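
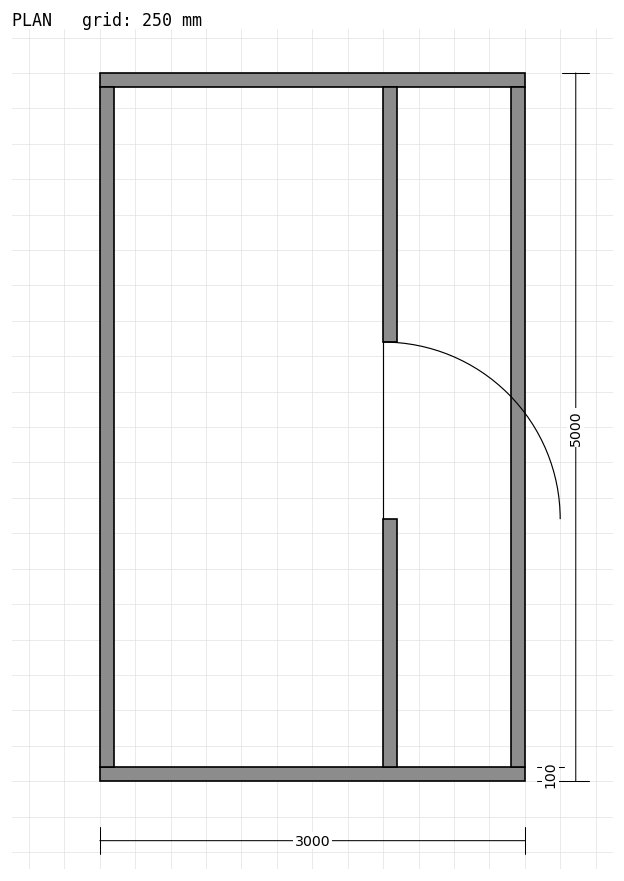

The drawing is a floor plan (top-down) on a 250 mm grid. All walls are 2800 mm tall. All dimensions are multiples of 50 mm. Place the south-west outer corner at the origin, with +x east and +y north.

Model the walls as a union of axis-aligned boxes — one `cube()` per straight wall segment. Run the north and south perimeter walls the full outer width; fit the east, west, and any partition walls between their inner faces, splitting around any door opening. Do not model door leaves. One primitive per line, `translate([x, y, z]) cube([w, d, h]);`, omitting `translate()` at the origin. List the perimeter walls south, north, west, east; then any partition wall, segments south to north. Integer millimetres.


cube([3000, 100, 2800]);
translate([0, 4900, 0]) cube([3000, 100, 2800]);
translate([0, 100, 0]) cube([100, 4800, 2800]);
translate([2900, 100, 0]) cube([100, 4800, 2800]);
translate([2000, 100, 0]) cube([100, 1750, 2800]);
translate([2000, 3100, 0]) cube([100, 1800, 2800]);


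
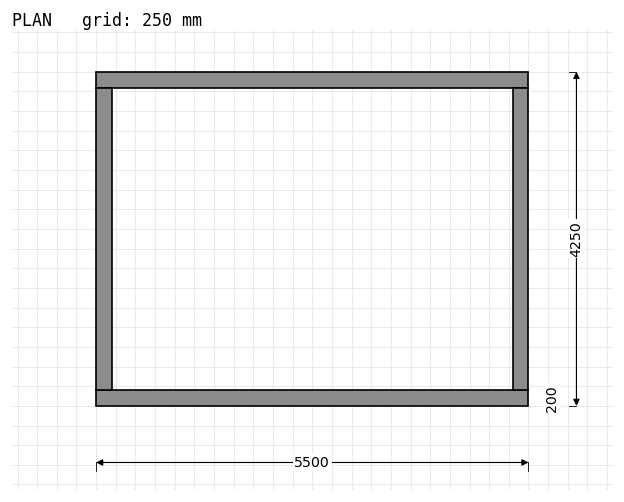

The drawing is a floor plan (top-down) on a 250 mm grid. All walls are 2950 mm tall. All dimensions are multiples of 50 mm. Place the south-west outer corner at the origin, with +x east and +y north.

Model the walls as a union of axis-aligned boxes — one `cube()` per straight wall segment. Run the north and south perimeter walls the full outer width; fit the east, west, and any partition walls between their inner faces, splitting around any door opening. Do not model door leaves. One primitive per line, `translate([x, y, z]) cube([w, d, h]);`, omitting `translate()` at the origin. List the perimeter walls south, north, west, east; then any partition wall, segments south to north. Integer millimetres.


cube([5500, 200, 2950]);
translate([0, 4050, 0]) cube([5500, 200, 2950]);
translate([0, 200, 0]) cube([200, 3850, 2950]);
translate([5300, 200, 0]) cube([200, 3850, 2950]);


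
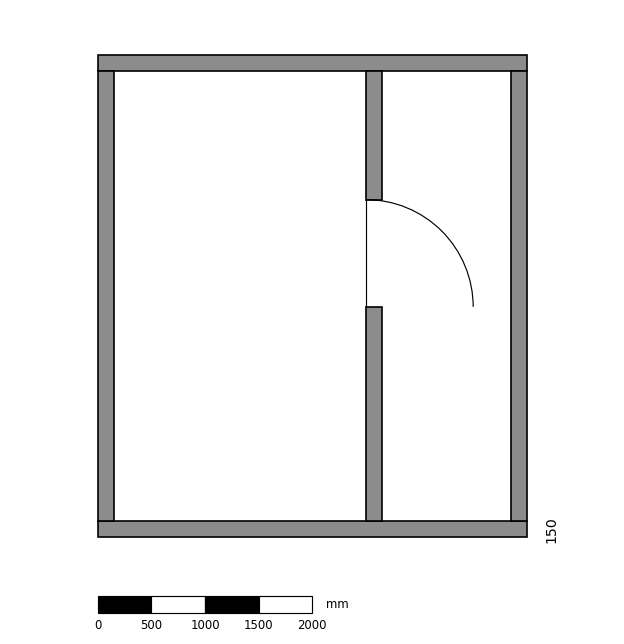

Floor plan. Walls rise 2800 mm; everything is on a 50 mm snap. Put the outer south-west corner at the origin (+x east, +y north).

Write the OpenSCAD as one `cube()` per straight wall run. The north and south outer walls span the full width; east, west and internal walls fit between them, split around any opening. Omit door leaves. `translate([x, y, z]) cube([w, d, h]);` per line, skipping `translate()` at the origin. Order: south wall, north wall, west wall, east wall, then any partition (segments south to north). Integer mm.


cube([4000, 150, 2800]);
translate([0, 4350, 0]) cube([4000, 150, 2800]);
translate([0, 150, 0]) cube([150, 4200, 2800]);
translate([3850, 150, 0]) cube([150, 4200, 2800]);
translate([2500, 150, 0]) cube([150, 2000, 2800]);
translate([2500, 3150, 0]) cube([150, 1200, 2800]);


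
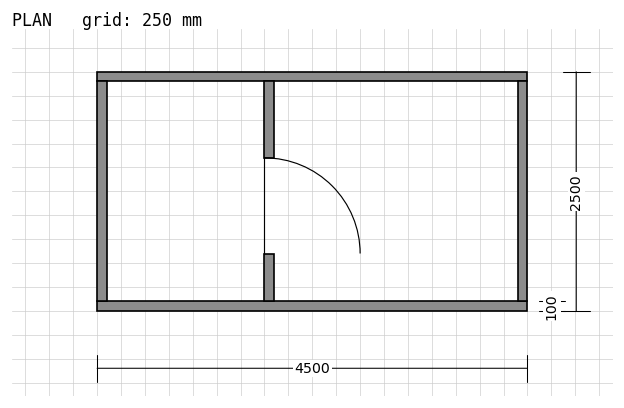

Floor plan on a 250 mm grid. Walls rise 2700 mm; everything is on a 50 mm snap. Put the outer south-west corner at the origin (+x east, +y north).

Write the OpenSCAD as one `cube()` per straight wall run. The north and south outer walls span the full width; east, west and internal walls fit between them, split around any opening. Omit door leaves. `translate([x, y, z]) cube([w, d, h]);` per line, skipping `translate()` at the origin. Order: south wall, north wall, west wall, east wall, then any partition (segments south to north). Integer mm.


cube([4500, 100, 2700]);
translate([0, 2400, 0]) cube([4500, 100, 2700]);
translate([0, 100, 0]) cube([100, 2300, 2700]);
translate([4400, 100, 0]) cube([100, 2300, 2700]);
translate([1750, 100, 0]) cube([100, 500, 2700]);
translate([1750, 1600, 0]) cube([100, 800, 2700]);


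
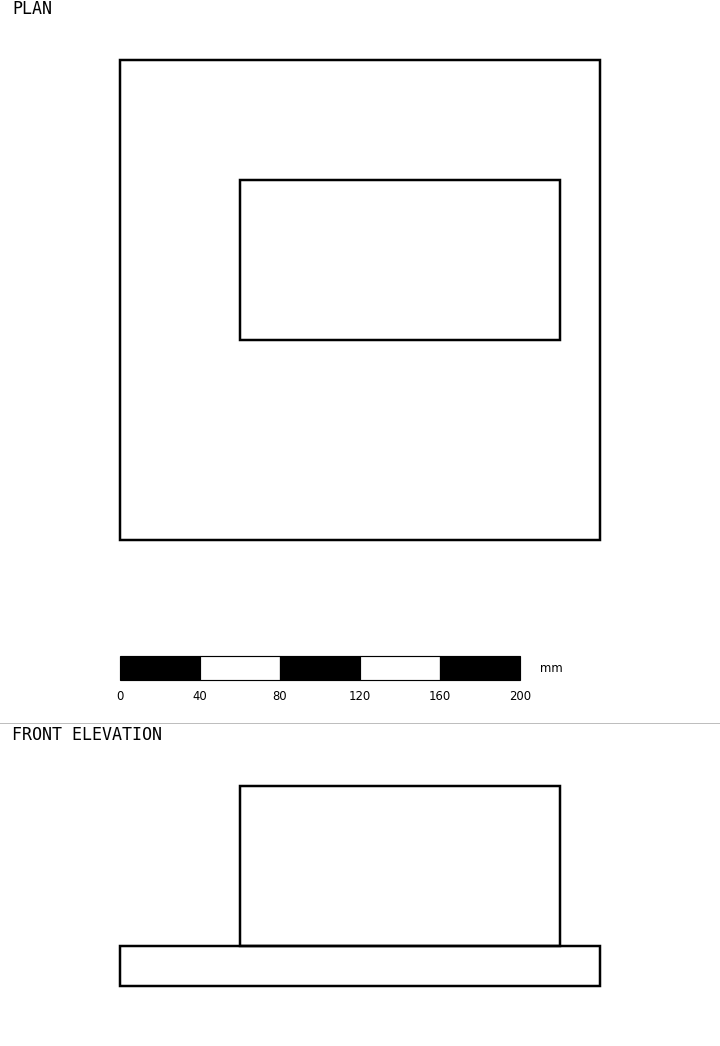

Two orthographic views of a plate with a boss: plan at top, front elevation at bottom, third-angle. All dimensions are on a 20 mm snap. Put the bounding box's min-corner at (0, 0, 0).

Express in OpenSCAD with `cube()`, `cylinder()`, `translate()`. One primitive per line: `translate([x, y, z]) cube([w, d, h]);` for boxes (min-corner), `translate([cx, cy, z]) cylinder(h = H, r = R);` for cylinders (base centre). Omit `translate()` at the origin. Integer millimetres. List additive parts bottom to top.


cube([240, 240, 20]);
translate([60, 100, 20]) cube([160, 80, 80]);


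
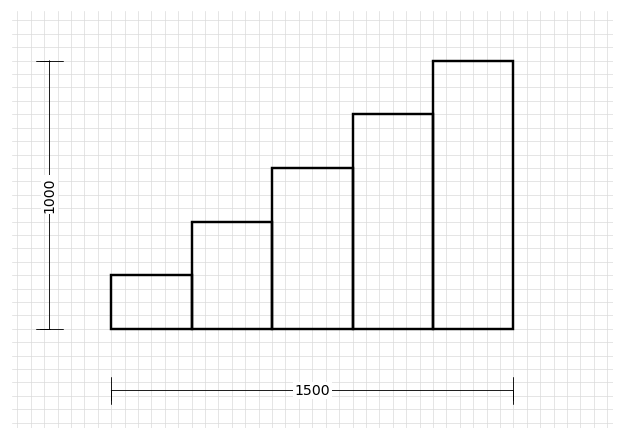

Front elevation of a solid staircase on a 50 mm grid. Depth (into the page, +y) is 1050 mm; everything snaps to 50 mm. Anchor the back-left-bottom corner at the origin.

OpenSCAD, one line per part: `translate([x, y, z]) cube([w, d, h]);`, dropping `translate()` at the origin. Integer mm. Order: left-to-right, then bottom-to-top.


cube([300, 1050, 200]);
translate([300, 0, 0]) cube([300, 1050, 400]);
translate([600, 0, 0]) cube([300, 1050, 600]);
translate([900, 0, 0]) cube([300, 1050, 800]);
translate([1200, 0, 0]) cube([300, 1050, 1000]);


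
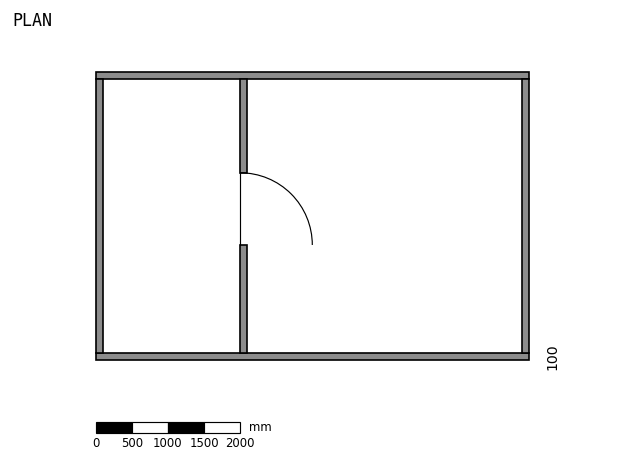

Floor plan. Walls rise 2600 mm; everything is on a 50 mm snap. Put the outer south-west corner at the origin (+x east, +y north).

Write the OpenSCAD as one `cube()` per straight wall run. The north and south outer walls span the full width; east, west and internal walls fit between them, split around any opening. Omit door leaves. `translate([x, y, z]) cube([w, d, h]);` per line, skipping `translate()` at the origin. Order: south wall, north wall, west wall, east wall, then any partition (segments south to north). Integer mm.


cube([6000, 100, 2600]);
translate([0, 3900, 0]) cube([6000, 100, 2600]);
translate([0, 100, 0]) cube([100, 3800, 2600]);
translate([5900, 100, 0]) cube([100, 3800, 2600]);
translate([2000, 100, 0]) cube([100, 1500, 2600]);
translate([2000, 2600, 0]) cube([100, 1300, 2600]);


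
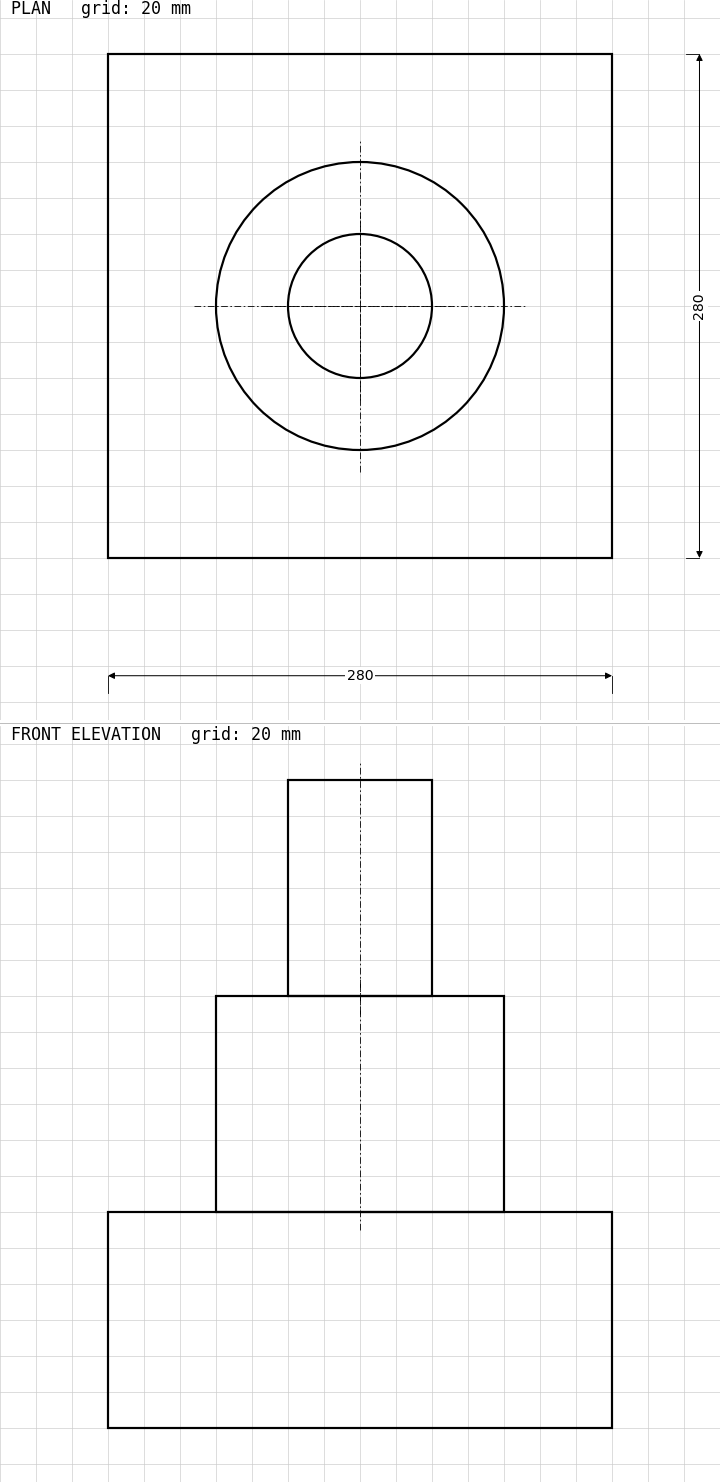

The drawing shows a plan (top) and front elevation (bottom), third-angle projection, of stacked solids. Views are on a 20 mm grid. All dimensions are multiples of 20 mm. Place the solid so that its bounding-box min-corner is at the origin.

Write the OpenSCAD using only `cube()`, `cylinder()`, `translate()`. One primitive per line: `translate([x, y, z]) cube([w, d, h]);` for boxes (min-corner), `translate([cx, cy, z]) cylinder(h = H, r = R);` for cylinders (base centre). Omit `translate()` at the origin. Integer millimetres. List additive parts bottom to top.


cube([280, 280, 120]);
translate([140, 140, 120]) cylinder(h = 120, r = 80);
translate([140, 140, 240]) cylinder(h = 120, r = 40);


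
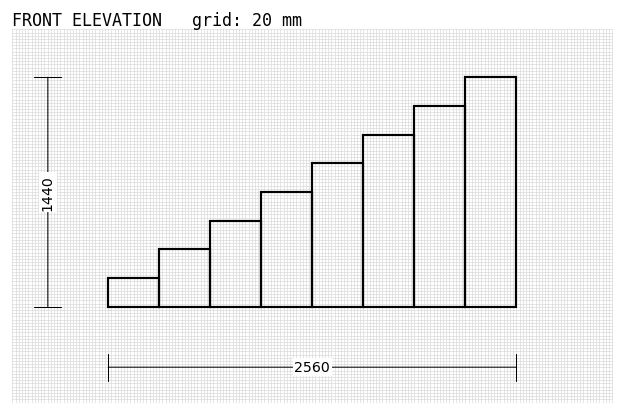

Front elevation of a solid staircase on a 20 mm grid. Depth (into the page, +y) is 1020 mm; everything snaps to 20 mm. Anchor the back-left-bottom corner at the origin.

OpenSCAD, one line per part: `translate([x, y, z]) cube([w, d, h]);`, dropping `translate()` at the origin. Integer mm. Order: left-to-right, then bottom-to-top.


cube([320, 1020, 180]);
translate([320, 0, 0]) cube([320, 1020, 360]);
translate([640, 0, 0]) cube([320, 1020, 540]);
translate([960, 0, 0]) cube([320, 1020, 720]);
translate([1280, 0, 0]) cube([320, 1020, 900]);
translate([1600, 0, 0]) cube([320, 1020, 1080]);
translate([1920, 0, 0]) cube([320, 1020, 1260]);
translate([2240, 0, 0]) cube([320, 1020, 1440]);


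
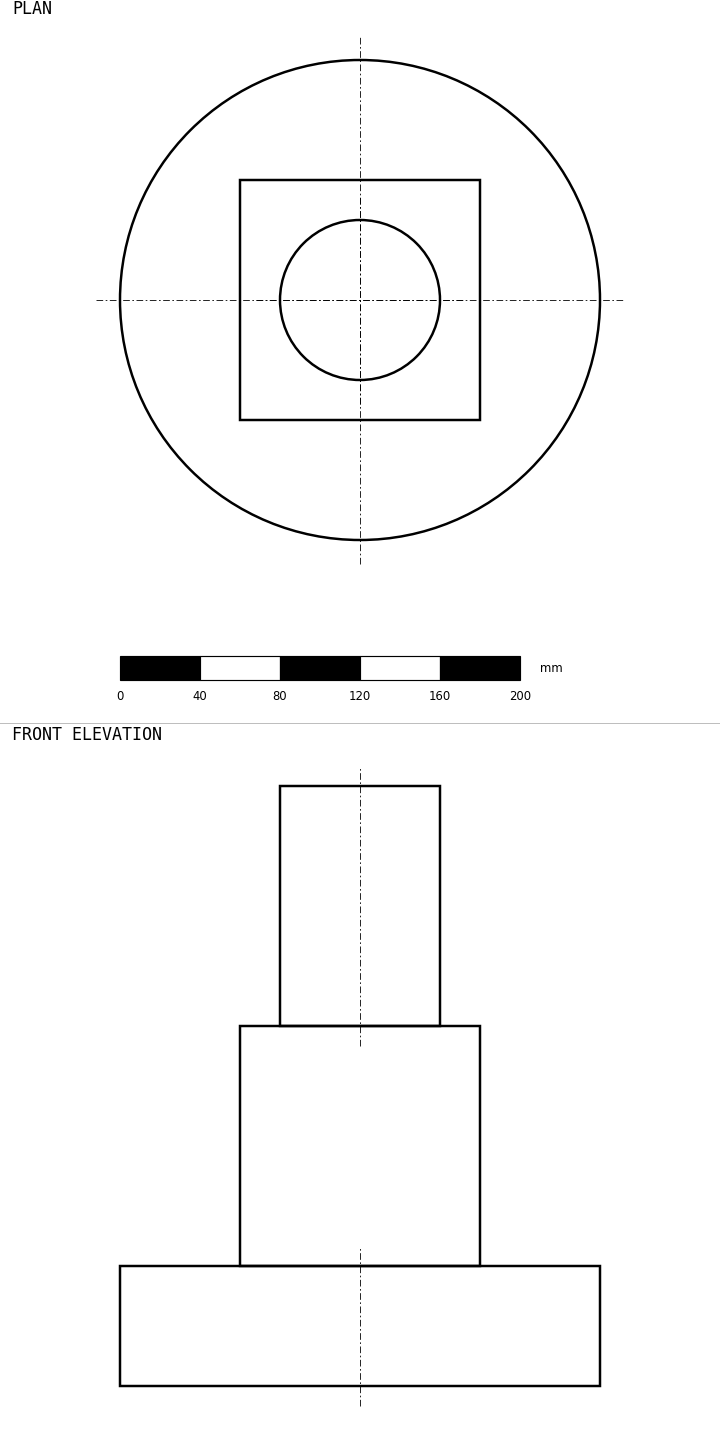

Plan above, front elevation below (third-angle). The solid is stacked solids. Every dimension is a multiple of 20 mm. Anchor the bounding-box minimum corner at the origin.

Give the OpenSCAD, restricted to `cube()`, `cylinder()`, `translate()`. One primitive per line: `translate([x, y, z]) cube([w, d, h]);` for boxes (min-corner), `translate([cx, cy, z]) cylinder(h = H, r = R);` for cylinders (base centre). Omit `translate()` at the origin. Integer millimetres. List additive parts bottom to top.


translate([120, 120, 0]) cylinder(h = 60, r = 120);
translate([60, 60, 60]) cube([120, 120, 120]);
translate([120, 120, 180]) cylinder(h = 120, r = 40);


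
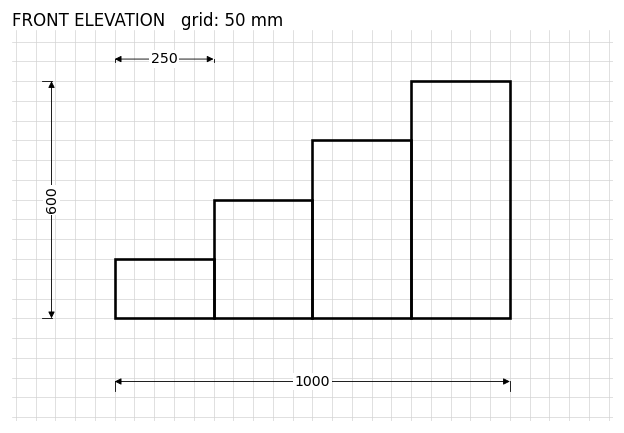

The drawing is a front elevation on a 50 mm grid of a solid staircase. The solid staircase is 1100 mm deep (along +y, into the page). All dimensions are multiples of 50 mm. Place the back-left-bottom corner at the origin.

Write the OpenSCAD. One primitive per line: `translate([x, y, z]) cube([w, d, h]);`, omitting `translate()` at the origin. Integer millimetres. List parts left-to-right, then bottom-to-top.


cube([250, 1100, 150]);
translate([250, 0, 0]) cube([250, 1100, 300]);
translate([500, 0, 0]) cube([250, 1100, 450]);
translate([750, 0, 0]) cube([250, 1100, 600]);


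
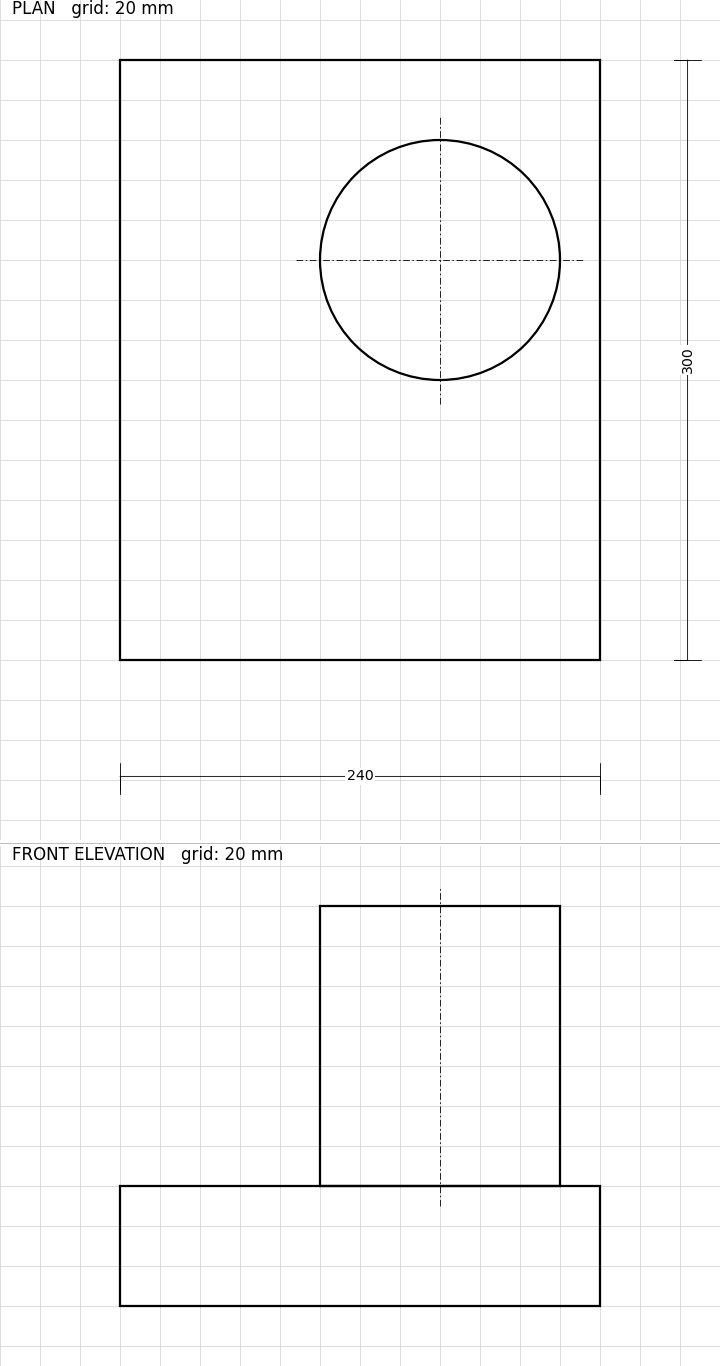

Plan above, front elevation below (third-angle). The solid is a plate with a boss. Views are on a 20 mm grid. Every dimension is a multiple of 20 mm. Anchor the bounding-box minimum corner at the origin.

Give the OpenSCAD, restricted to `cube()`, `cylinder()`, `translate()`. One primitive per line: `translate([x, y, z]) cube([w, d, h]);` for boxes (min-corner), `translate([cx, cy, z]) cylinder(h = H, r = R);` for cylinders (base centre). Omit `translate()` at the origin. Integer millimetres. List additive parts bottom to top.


cube([240, 300, 60]);
translate([160, 200, 60]) cylinder(h = 140, r = 60);


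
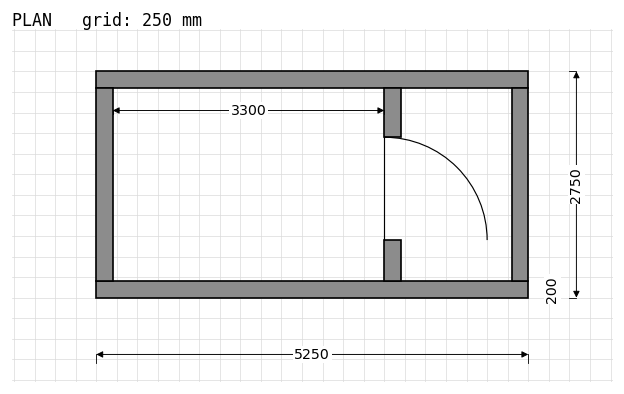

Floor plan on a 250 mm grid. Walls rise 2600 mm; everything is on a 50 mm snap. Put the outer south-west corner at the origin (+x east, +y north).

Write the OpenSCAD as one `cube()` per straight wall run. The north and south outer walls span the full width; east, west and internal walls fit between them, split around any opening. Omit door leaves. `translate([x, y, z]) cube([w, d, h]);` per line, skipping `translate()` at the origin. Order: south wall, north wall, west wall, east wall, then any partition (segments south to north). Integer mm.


cube([5250, 200, 2600]);
translate([0, 2550, 0]) cube([5250, 200, 2600]);
translate([0, 200, 0]) cube([200, 2350, 2600]);
translate([5050, 200, 0]) cube([200, 2350, 2600]);
translate([3500, 200, 0]) cube([200, 500, 2600]);
translate([3500, 1950, 0]) cube([200, 600, 2600]);


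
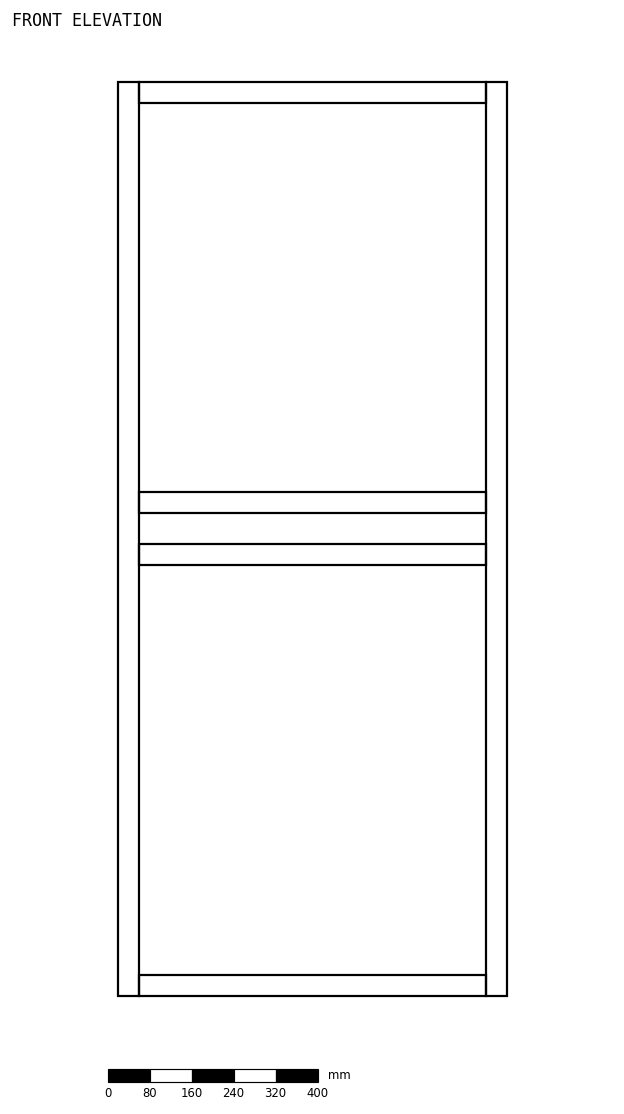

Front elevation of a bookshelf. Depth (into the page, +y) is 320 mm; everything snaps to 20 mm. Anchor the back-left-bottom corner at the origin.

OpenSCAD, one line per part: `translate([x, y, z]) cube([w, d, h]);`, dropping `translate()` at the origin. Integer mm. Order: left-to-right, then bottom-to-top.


cube([40, 320, 1740]);
translate([40, 0, 0]) cube([660, 320, 40]);
translate([40, 0, 820]) cube([660, 320, 40]);
translate([40, 0, 920]) cube([660, 320, 40]);
translate([40, 0, 1700]) cube([660, 320, 40]);
translate([700, 0, 0]) cube([40, 320, 1740]);


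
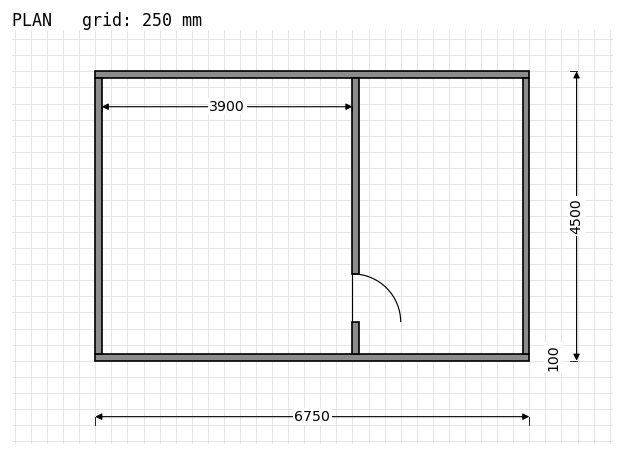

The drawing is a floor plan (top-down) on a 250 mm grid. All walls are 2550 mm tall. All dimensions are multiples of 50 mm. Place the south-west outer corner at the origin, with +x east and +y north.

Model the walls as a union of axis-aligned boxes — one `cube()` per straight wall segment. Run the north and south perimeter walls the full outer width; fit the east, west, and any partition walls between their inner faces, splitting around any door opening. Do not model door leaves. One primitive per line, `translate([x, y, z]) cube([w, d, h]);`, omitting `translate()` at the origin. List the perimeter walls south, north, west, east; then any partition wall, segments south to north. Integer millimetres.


cube([6750, 100, 2550]);
translate([0, 4400, 0]) cube([6750, 100, 2550]);
translate([0, 100, 0]) cube([100, 4300, 2550]);
translate([6650, 100, 0]) cube([100, 4300, 2550]);
translate([4000, 100, 0]) cube([100, 500, 2550]);
translate([4000, 1350, 0]) cube([100, 3050, 2550]);


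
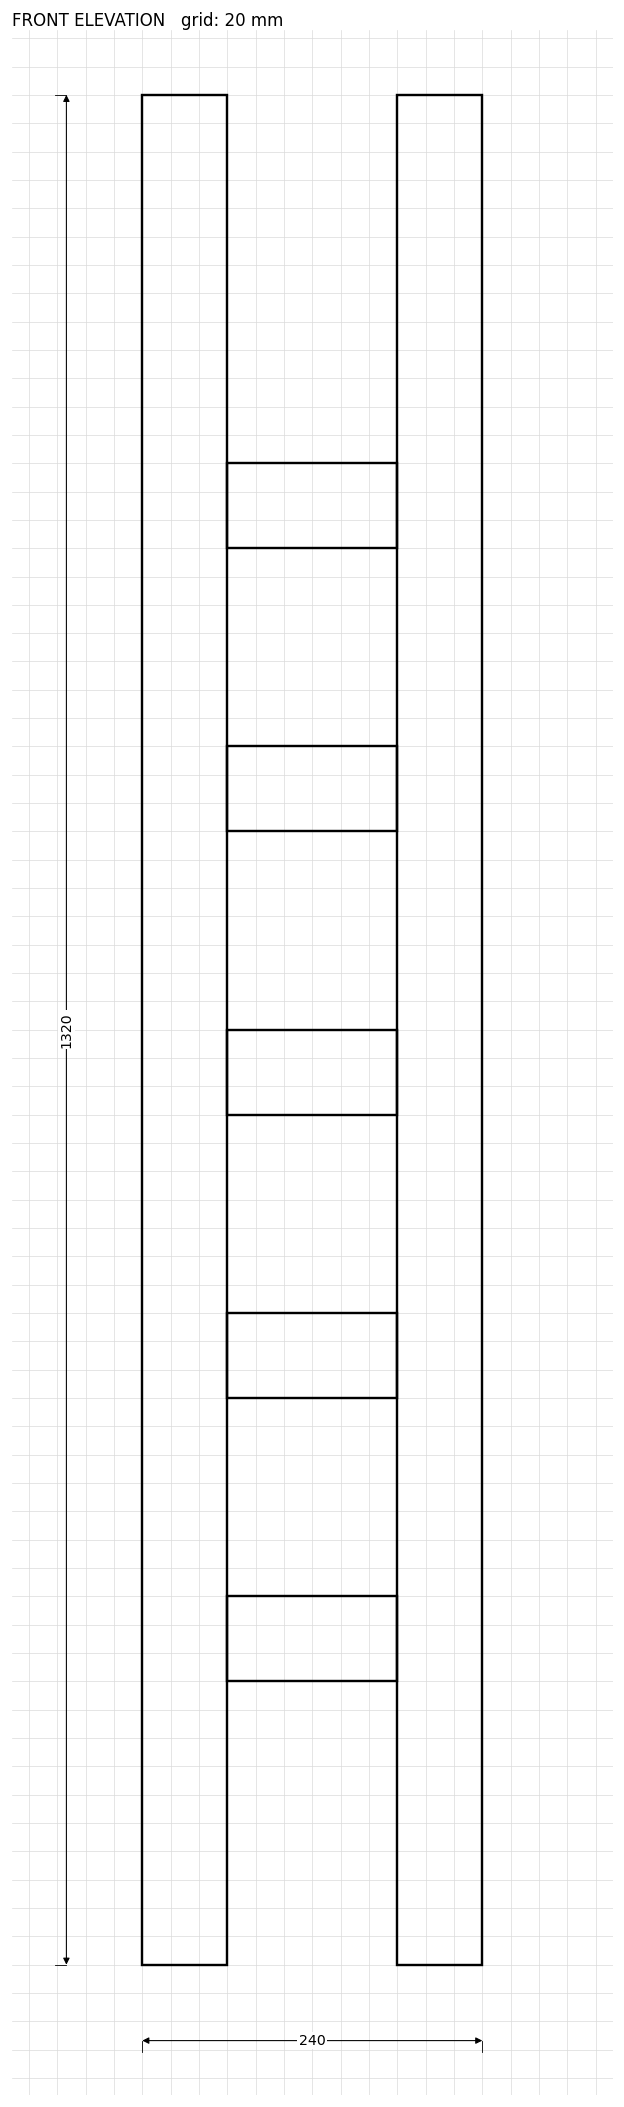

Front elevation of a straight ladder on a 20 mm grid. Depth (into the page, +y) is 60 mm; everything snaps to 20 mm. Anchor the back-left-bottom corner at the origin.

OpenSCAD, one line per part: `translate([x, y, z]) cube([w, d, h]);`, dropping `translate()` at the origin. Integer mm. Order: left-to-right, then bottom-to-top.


cube([60, 60, 1320]);
translate([60, 0, 200]) cube([120, 60, 60]);
translate([60, 0, 400]) cube([120, 60, 60]);
translate([60, 0, 600]) cube([120, 60, 60]);
translate([60, 0, 800]) cube([120, 60, 60]);
translate([60, 0, 1000]) cube([120, 60, 60]);
translate([180, 0, 0]) cube([60, 60, 1320]);


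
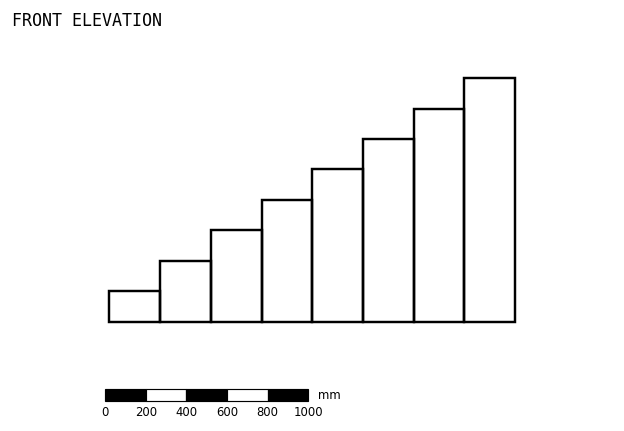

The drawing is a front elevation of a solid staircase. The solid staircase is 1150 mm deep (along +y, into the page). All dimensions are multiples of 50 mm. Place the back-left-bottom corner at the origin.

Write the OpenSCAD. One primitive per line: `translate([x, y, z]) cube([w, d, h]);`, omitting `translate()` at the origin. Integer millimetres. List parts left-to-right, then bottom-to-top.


cube([250, 1150, 150]);
translate([250, 0, 0]) cube([250, 1150, 300]);
translate([500, 0, 0]) cube([250, 1150, 450]);
translate([750, 0, 0]) cube([250, 1150, 600]);
translate([1000, 0, 0]) cube([250, 1150, 750]);
translate([1250, 0, 0]) cube([250, 1150, 900]);
translate([1500, 0, 0]) cube([250, 1150, 1050]);
translate([1750, 0, 0]) cube([250, 1150, 1200]);


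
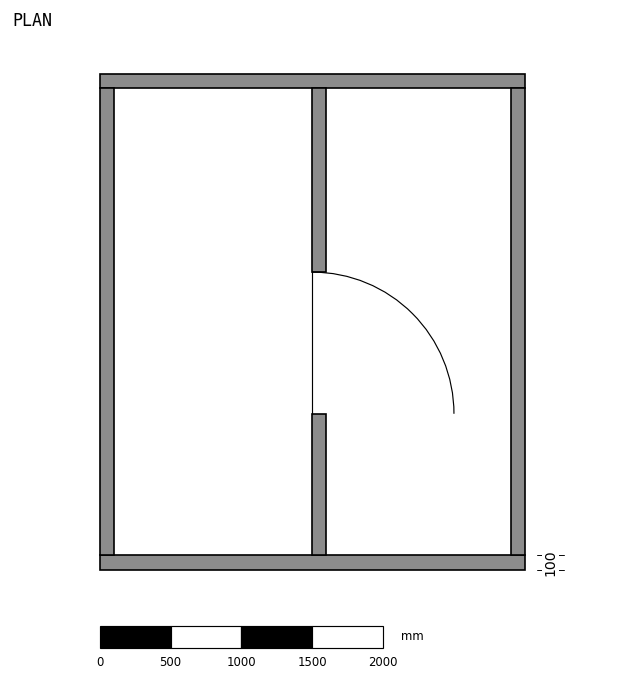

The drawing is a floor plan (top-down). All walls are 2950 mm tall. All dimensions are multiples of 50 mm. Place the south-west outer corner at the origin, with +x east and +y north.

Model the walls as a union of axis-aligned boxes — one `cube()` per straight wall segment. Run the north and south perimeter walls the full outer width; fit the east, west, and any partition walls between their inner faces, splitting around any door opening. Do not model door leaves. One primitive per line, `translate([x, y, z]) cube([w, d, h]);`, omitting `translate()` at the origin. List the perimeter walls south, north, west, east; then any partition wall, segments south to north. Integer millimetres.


cube([3000, 100, 2950]);
translate([0, 3400, 0]) cube([3000, 100, 2950]);
translate([0, 100, 0]) cube([100, 3300, 2950]);
translate([2900, 100, 0]) cube([100, 3300, 2950]);
translate([1500, 100, 0]) cube([100, 1000, 2950]);
translate([1500, 2100, 0]) cube([100, 1300, 2950]);


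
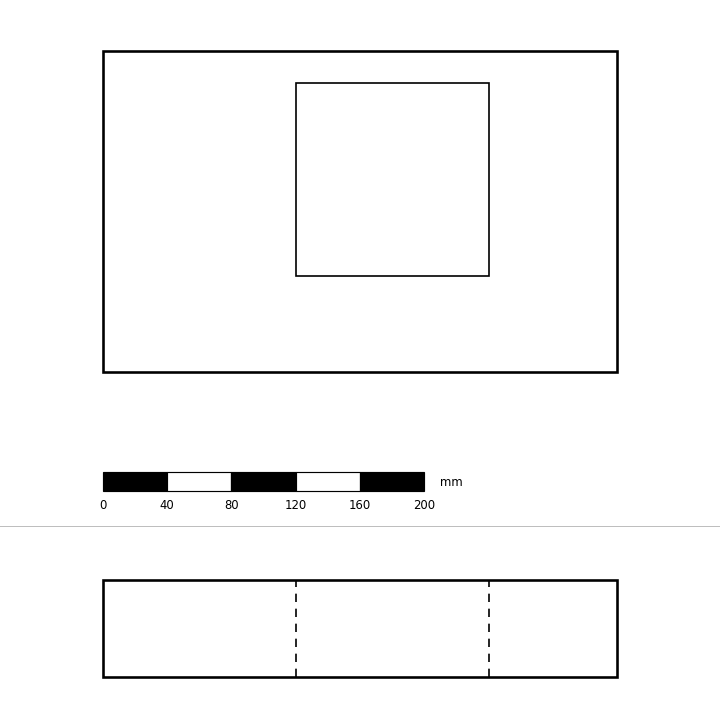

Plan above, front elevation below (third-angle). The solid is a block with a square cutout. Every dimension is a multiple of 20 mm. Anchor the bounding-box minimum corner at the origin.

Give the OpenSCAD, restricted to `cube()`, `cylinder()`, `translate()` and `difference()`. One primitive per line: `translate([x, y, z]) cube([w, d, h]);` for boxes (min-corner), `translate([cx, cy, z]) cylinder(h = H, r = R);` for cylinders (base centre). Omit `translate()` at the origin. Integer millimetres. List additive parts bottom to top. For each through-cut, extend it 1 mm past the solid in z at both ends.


difference() {
  cube([320, 200, 60]);
  translate([120, 60, -1]) cube([120, 120, 62]);
}


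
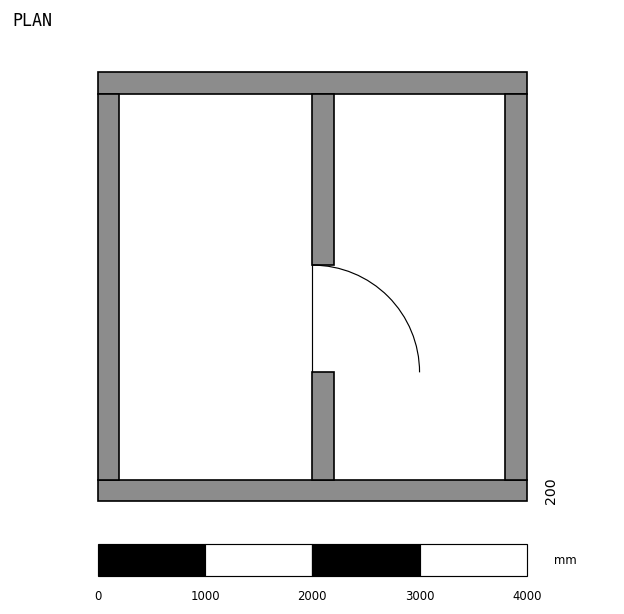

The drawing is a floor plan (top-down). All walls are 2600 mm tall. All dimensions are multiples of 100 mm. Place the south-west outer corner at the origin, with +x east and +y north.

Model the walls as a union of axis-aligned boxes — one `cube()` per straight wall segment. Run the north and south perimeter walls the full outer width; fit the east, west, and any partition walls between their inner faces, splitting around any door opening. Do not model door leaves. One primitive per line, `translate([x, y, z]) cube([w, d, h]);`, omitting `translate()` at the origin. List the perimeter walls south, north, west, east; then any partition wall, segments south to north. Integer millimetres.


cube([4000, 200, 2600]);
translate([0, 3800, 0]) cube([4000, 200, 2600]);
translate([0, 200, 0]) cube([200, 3600, 2600]);
translate([3800, 200, 0]) cube([200, 3600, 2600]);
translate([2000, 200, 0]) cube([200, 1000, 2600]);
translate([2000, 2200, 0]) cube([200, 1600, 2600]);


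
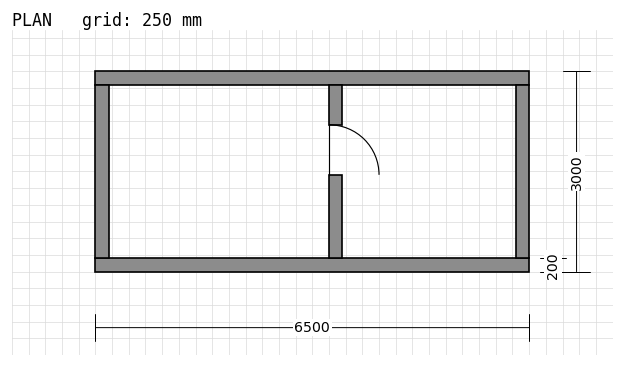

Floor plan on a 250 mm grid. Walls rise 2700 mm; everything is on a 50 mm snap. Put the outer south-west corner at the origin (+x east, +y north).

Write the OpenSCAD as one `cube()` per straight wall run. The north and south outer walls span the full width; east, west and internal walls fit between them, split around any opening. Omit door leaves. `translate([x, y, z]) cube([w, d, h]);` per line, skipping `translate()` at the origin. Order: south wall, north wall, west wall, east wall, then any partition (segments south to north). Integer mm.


cube([6500, 200, 2700]);
translate([0, 2800, 0]) cube([6500, 200, 2700]);
translate([0, 200, 0]) cube([200, 2600, 2700]);
translate([6300, 200, 0]) cube([200, 2600, 2700]);
translate([3500, 200, 0]) cube([200, 1250, 2700]);
translate([3500, 2200, 0]) cube([200, 600, 2700]);


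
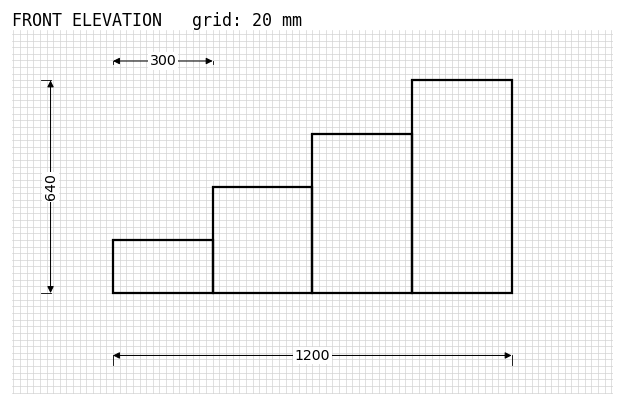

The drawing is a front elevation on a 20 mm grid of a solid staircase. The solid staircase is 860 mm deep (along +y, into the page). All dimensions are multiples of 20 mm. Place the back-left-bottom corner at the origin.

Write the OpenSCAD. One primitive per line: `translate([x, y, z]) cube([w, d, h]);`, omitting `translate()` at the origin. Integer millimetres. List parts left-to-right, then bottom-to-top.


cube([300, 860, 160]);
translate([300, 0, 0]) cube([300, 860, 320]);
translate([600, 0, 0]) cube([300, 860, 480]);
translate([900, 0, 0]) cube([300, 860, 640]);


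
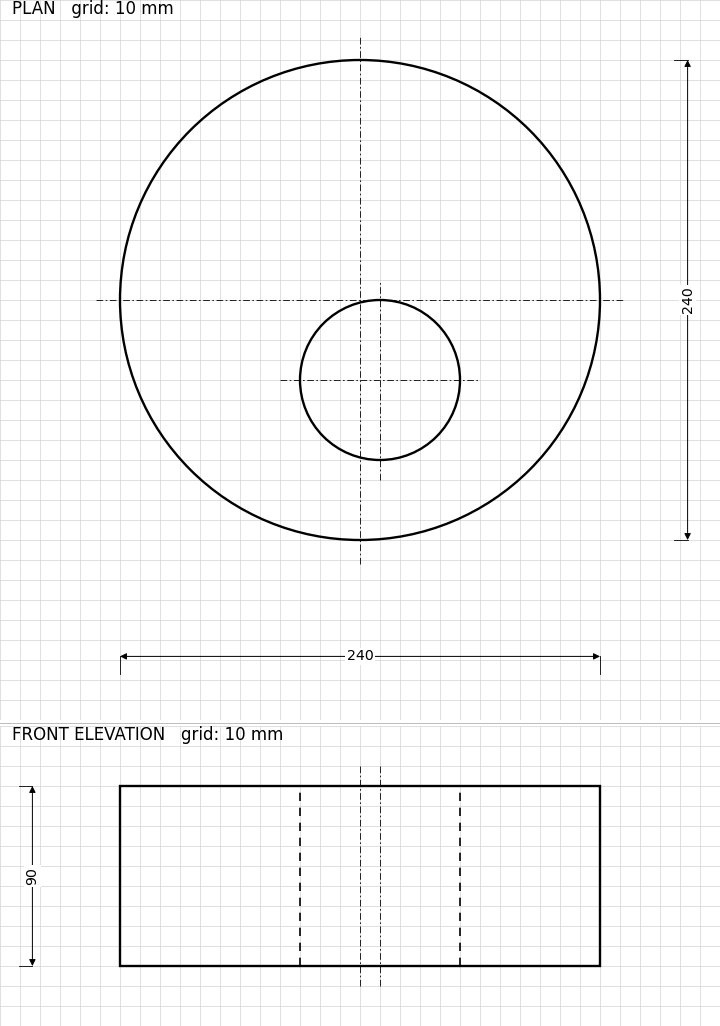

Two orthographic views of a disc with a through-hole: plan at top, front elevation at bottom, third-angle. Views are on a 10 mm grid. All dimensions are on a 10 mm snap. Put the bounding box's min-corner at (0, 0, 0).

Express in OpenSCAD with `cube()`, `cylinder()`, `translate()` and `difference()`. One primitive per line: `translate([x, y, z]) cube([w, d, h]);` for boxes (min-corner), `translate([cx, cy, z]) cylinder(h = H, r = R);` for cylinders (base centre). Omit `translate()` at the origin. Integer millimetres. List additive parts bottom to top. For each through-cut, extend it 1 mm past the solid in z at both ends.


difference() {
  translate([120, 120, 0]) cylinder(h = 90, r = 120);
  translate([130, 80, -1]) cylinder(h = 92, r = 40);
}


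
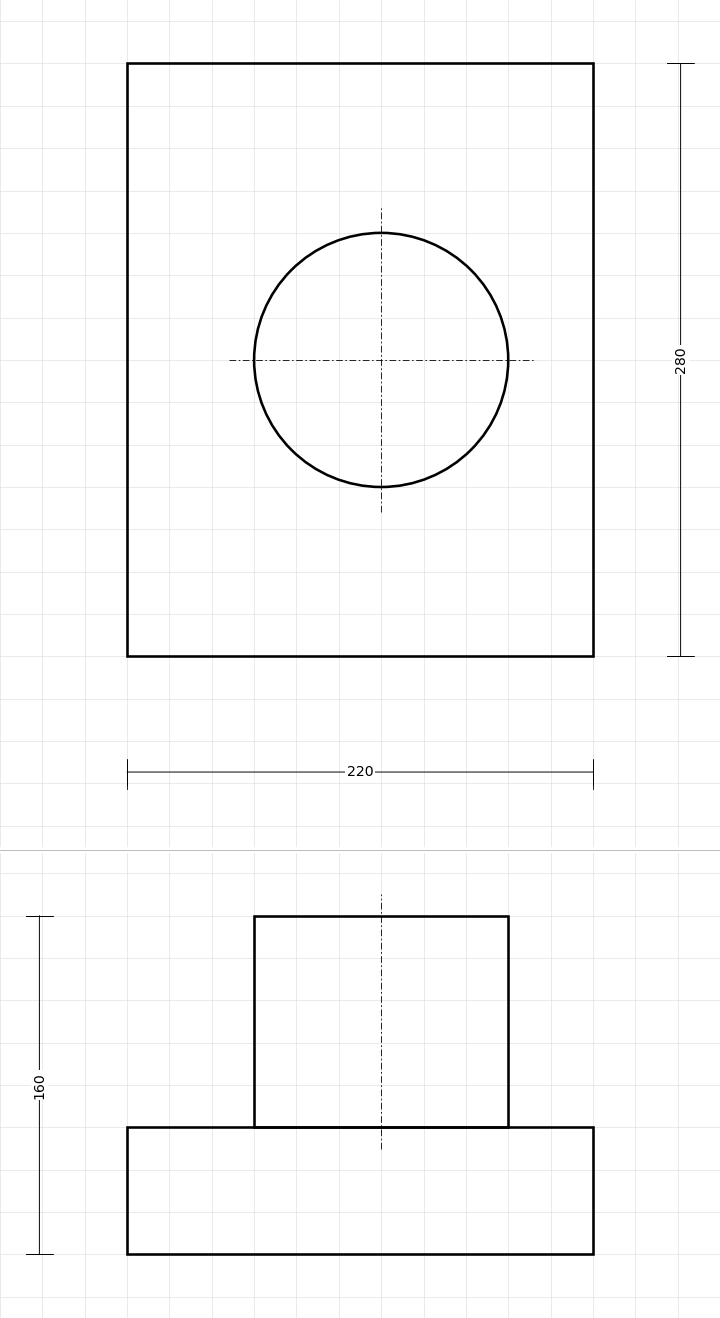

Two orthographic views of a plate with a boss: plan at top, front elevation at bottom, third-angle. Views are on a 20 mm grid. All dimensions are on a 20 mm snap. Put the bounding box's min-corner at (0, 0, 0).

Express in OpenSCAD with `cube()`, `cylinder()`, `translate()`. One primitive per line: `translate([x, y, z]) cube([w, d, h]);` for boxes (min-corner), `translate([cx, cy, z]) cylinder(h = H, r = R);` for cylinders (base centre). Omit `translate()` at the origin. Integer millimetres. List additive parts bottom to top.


cube([220, 280, 60]);
translate([120, 140, 60]) cylinder(h = 100, r = 60);


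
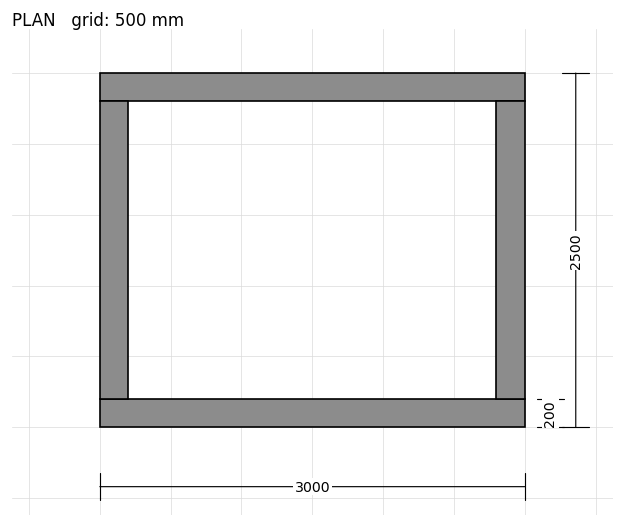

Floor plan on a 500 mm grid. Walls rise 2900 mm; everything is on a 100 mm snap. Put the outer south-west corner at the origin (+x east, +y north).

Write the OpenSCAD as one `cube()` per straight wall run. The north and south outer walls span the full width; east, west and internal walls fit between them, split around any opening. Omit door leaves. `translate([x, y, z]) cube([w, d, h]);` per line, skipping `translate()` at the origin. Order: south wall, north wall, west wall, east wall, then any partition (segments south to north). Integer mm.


cube([3000, 200, 2900]);
translate([0, 2300, 0]) cube([3000, 200, 2900]);
translate([0, 200, 0]) cube([200, 2100, 2900]);
translate([2800, 200, 0]) cube([200, 2100, 2900]);


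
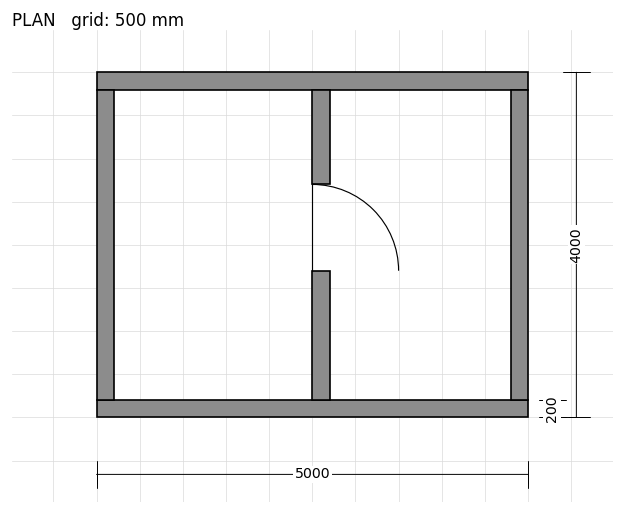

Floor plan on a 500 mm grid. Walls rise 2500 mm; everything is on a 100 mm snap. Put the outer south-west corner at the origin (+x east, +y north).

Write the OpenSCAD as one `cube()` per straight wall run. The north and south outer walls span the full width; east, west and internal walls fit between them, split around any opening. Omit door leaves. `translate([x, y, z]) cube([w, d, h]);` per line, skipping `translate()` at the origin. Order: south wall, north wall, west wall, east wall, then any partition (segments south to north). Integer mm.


cube([5000, 200, 2500]);
translate([0, 3800, 0]) cube([5000, 200, 2500]);
translate([0, 200, 0]) cube([200, 3600, 2500]);
translate([4800, 200, 0]) cube([200, 3600, 2500]);
translate([2500, 200, 0]) cube([200, 1500, 2500]);
translate([2500, 2700, 0]) cube([200, 1100, 2500]);


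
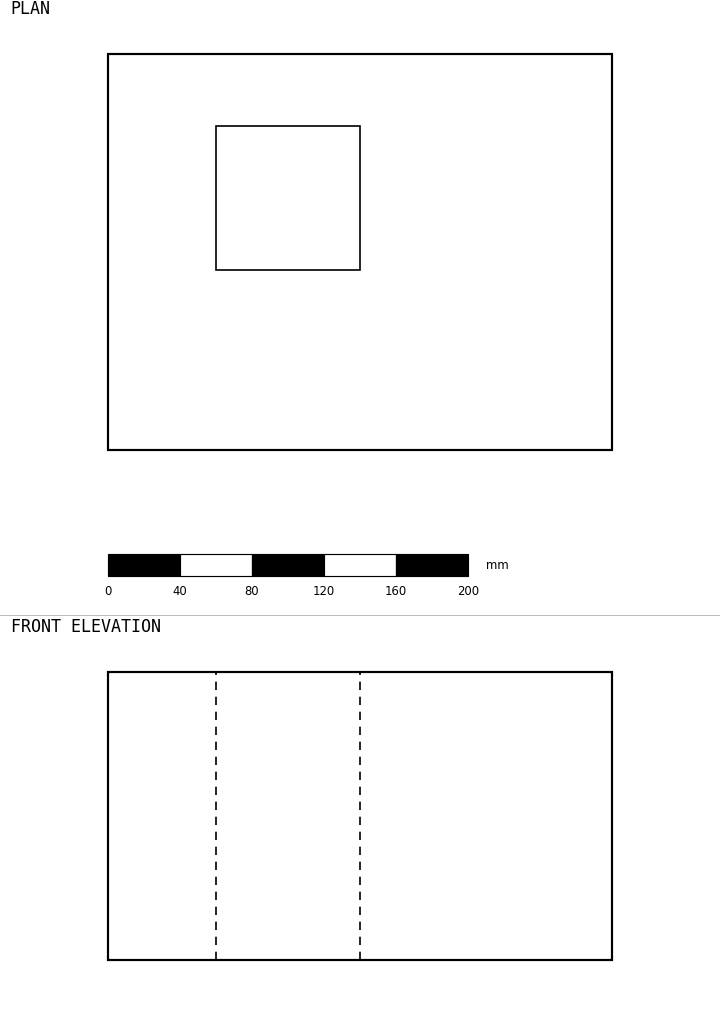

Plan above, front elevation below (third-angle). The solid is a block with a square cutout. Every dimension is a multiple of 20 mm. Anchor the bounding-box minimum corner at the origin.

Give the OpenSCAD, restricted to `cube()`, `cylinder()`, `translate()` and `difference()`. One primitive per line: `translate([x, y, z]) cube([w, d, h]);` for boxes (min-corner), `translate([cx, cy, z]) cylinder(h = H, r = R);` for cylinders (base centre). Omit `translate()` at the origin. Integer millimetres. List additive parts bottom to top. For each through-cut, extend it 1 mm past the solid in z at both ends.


difference() {
  cube([280, 220, 160]);
  translate([60, 100, -1]) cube([80, 80, 162]);
}


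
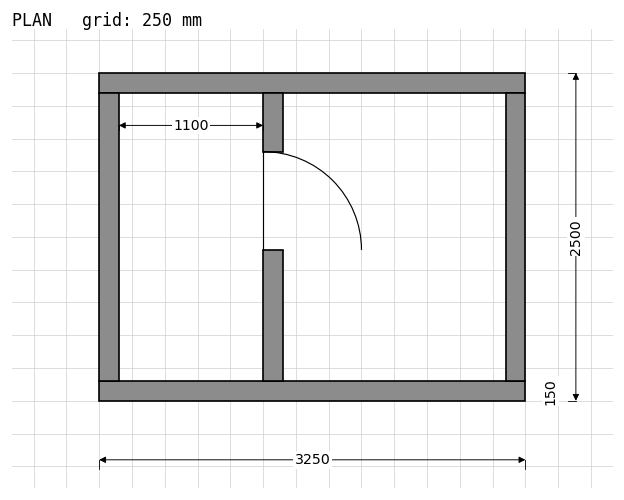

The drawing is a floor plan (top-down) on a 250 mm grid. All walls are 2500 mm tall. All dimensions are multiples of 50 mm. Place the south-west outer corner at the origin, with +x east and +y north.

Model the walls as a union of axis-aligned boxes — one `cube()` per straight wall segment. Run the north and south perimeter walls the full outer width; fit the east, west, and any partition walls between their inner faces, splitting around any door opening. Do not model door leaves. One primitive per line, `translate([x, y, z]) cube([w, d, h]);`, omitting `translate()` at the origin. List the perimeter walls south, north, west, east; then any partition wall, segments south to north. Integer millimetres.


cube([3250, 150, 2500]);
translate([0, 2350, 0]) cube([3250, 150, 2500]);
translate([0, 150, 0]) cube([150, 2200, 2500]);
translate([3100, 150, 0]) cube([150, 2200, 2500]);
translate([1250, 150, 0]) cube([150, 1000, 2500]);
translate([1250, 1900, 0]) cube([150, 450, 2500]);


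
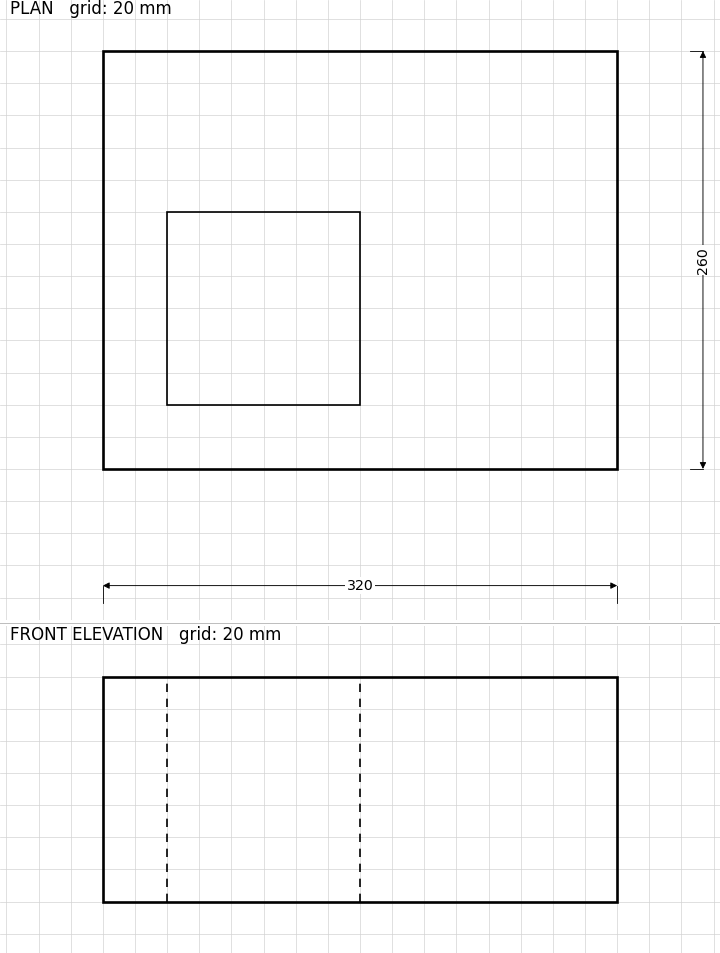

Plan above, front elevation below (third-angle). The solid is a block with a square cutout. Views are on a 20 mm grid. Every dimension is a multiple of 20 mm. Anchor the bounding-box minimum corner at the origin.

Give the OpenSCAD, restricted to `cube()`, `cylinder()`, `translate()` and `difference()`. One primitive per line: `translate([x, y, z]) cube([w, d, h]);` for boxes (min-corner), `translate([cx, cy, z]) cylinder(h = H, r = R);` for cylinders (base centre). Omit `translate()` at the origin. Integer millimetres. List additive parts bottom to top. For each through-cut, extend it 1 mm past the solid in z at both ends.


difference() {
  cube([320, 260, 140]);
  translate([40, 40, -1]) cube([120, 120, 142]);
}


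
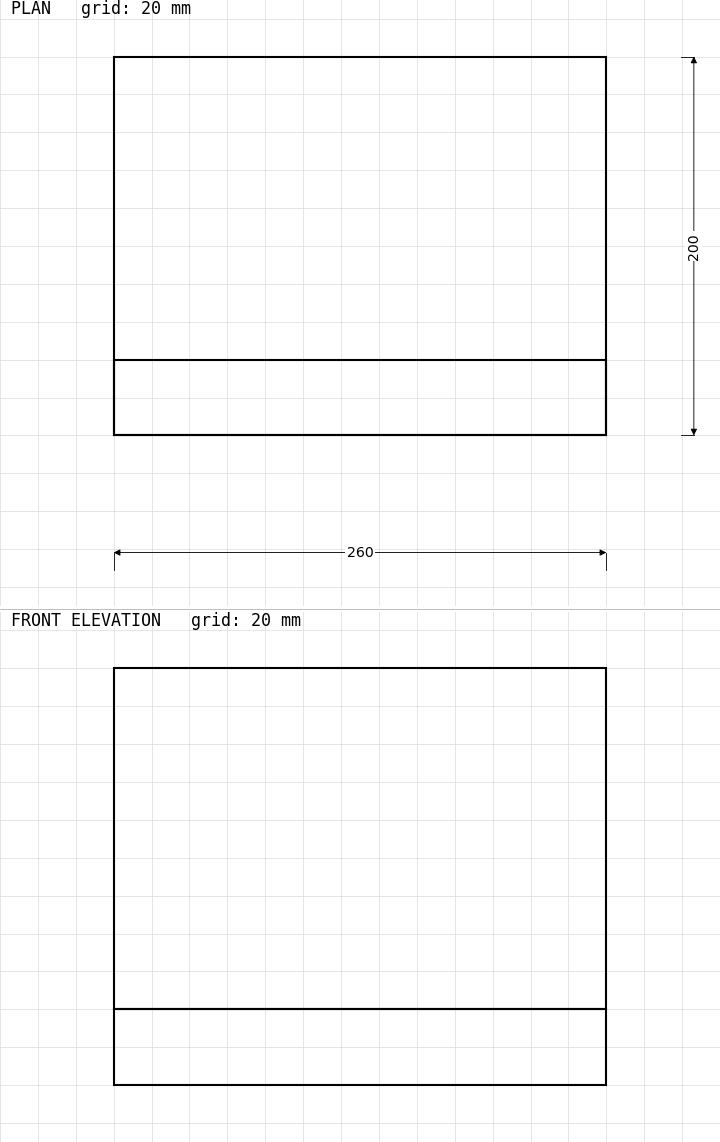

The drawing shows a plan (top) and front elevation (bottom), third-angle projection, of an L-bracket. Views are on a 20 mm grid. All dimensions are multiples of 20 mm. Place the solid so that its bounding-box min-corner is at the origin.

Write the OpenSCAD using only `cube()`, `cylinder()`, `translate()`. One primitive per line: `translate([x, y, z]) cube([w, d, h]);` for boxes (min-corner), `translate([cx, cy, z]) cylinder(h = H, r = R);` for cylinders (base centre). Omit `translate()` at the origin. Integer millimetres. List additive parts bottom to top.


cube([260, 200, 40]);
translate([0, 0, 40]) cube([260, 40, 180]);


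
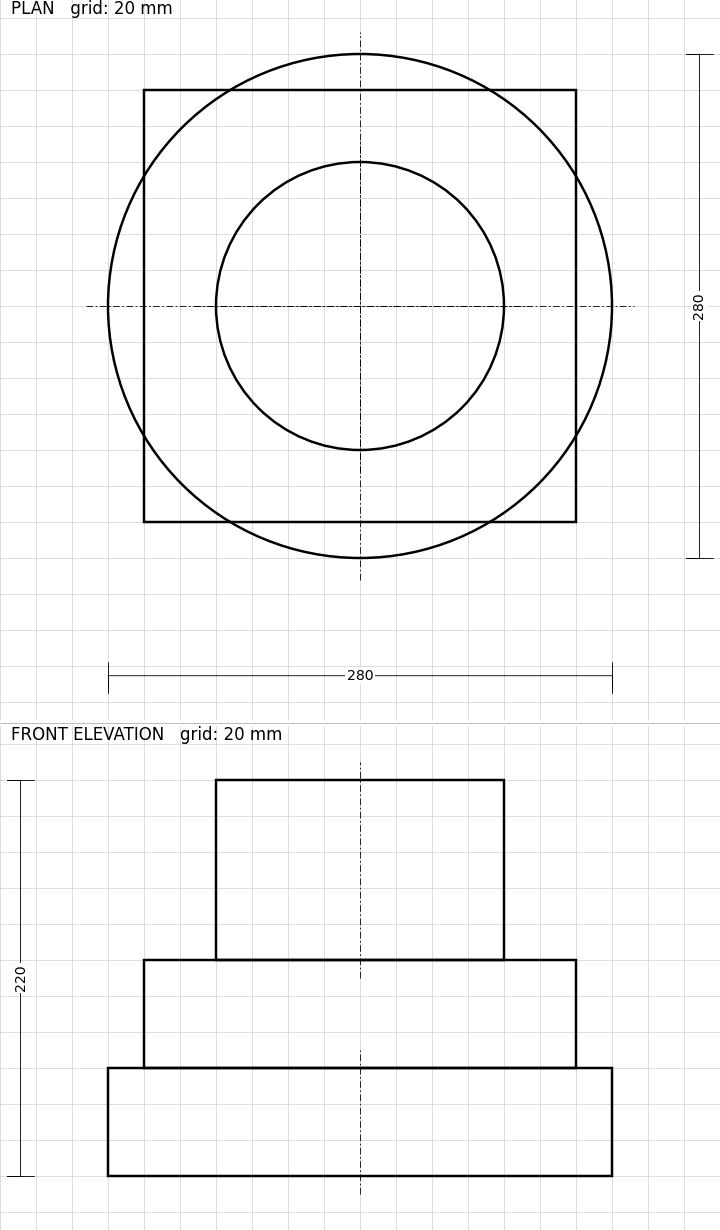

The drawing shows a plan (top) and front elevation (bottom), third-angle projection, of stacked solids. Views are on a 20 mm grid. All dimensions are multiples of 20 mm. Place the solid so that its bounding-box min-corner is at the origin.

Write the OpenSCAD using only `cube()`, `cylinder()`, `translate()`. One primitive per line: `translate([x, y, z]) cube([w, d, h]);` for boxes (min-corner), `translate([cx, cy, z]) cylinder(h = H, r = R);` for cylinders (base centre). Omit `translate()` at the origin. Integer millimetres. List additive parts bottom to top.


translate([140, 140, 0]) cylinder(h = 60, r = 140);
translate([20, 20, 60]) cube([240, 240, 60]);
translate([140, 140, 120]) cylinder(h = 100, r = 80);


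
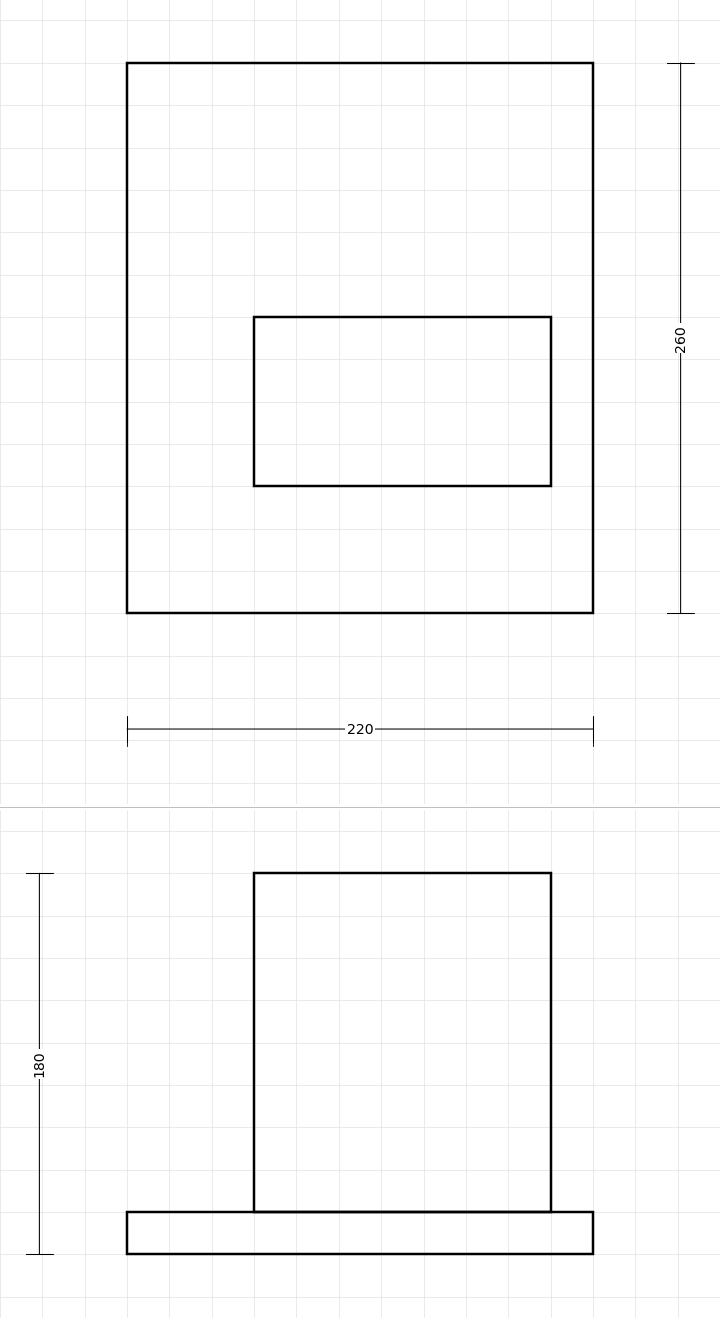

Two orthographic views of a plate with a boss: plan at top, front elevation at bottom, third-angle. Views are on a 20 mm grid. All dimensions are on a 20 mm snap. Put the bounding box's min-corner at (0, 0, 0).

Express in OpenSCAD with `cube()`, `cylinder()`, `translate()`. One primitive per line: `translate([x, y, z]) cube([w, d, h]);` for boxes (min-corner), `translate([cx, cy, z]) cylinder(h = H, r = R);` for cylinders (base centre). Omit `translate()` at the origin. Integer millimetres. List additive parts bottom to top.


cube([220, 260, 20]);
translate([60, 60, 20]) cube([140, 80, 160]);


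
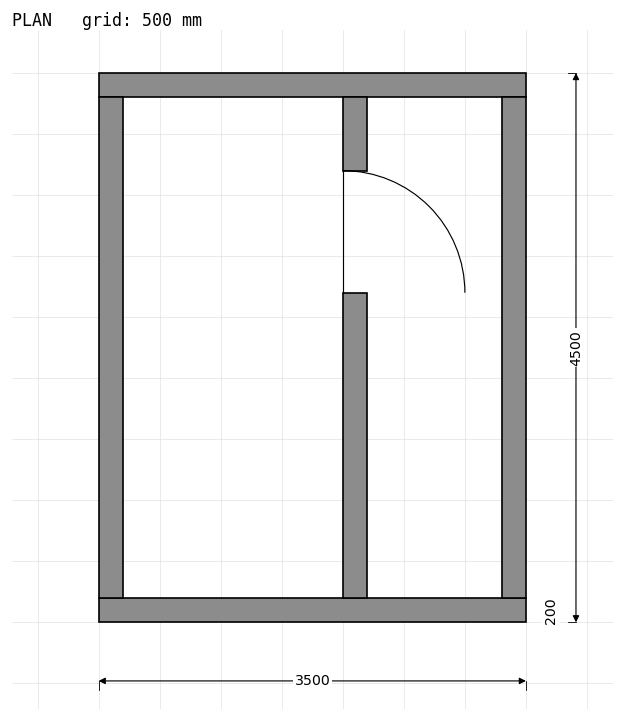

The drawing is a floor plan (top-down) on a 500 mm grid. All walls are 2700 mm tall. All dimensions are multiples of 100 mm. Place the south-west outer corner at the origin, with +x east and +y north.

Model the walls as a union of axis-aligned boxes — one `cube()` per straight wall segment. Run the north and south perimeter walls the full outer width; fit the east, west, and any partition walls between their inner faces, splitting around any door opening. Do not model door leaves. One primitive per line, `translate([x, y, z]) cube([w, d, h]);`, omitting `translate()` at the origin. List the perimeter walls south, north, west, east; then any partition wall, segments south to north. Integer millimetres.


cube([3500, 200, 2700]);
translate([0, 4300, 0]) cube([3500, 200, 2700]);
translate([0, 200, 0]) cube([200, 4100, 2700]);
translate([3300, 200, 0]) cube([200, 4100, 2700]);
translate([2000, 200, 0]) cube([200, 2500, 2700]);
translate([2000, 3700, 0]) cube([200, 600, 2700]);


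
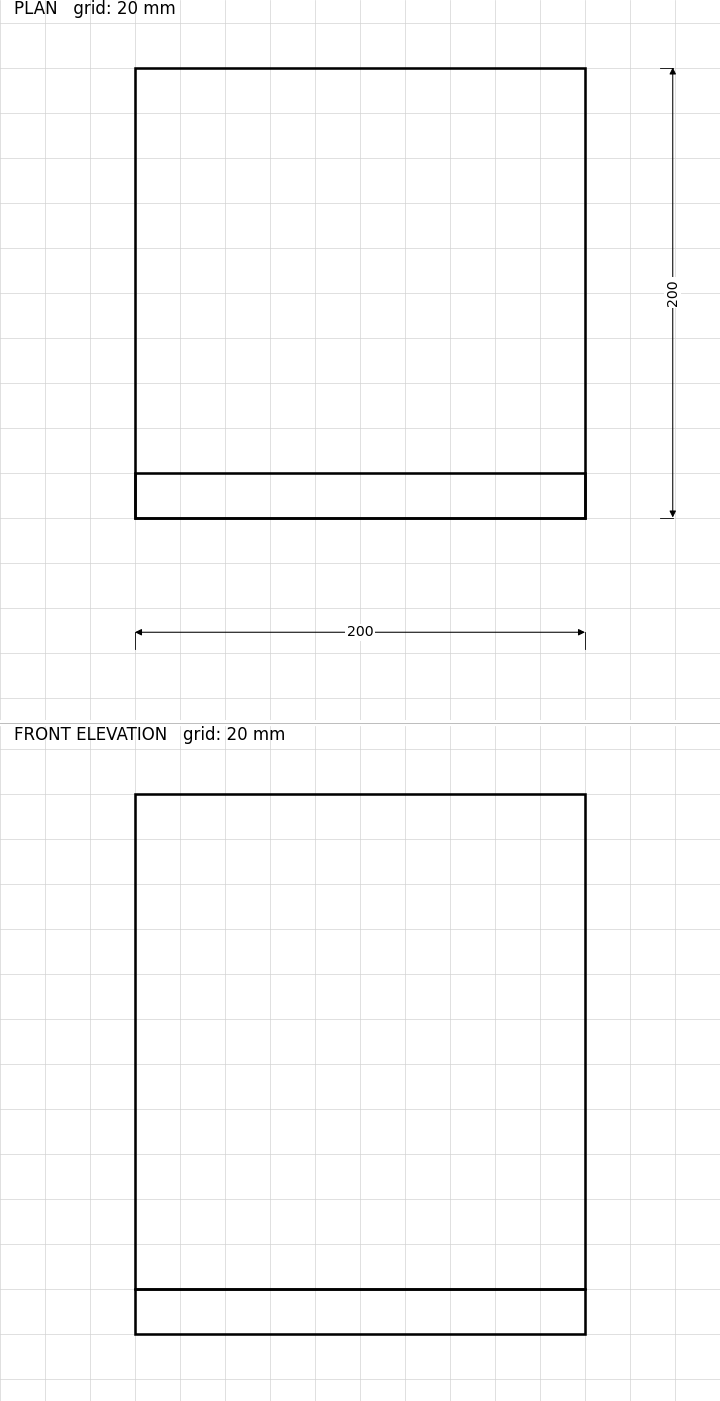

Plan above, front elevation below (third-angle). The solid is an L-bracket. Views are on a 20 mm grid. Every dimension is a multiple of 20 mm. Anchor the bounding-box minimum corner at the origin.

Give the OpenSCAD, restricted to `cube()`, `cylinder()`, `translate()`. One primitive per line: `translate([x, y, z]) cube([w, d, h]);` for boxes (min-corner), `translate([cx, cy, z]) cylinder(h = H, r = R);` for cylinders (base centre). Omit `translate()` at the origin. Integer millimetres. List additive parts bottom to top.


cube([200, 200, 20]);
translate([0, 0, 20]) cube([200, 20, 220]);


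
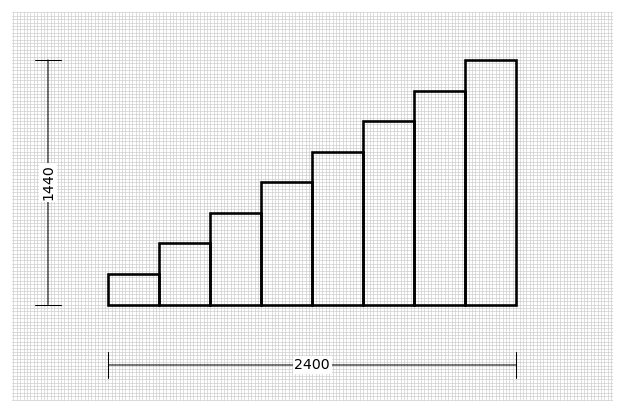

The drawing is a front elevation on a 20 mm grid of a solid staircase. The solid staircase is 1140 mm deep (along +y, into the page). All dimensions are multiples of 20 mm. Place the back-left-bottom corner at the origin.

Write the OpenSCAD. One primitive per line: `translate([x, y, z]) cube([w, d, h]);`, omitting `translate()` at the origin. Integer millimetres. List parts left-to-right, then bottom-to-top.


cube([300, 1140, 180]);
translate([300, 0, 0]) cube([300, 1140, 360]);
translate([600, 0, 0]) cube([300, 1140, 540]);
translate([900, 0, 0]) cube([300, 1140, 720]);
translate([1200, 0, 0]) cube([300, 1140, 900]);
translate([1500, 0, 0]) cube([300, 1140, 1080]);
translate([1800, 0, 0]) cube([300, 1140, 1260]);
translate([2100, 0, 0]) cube([300, 1140, 1440]);


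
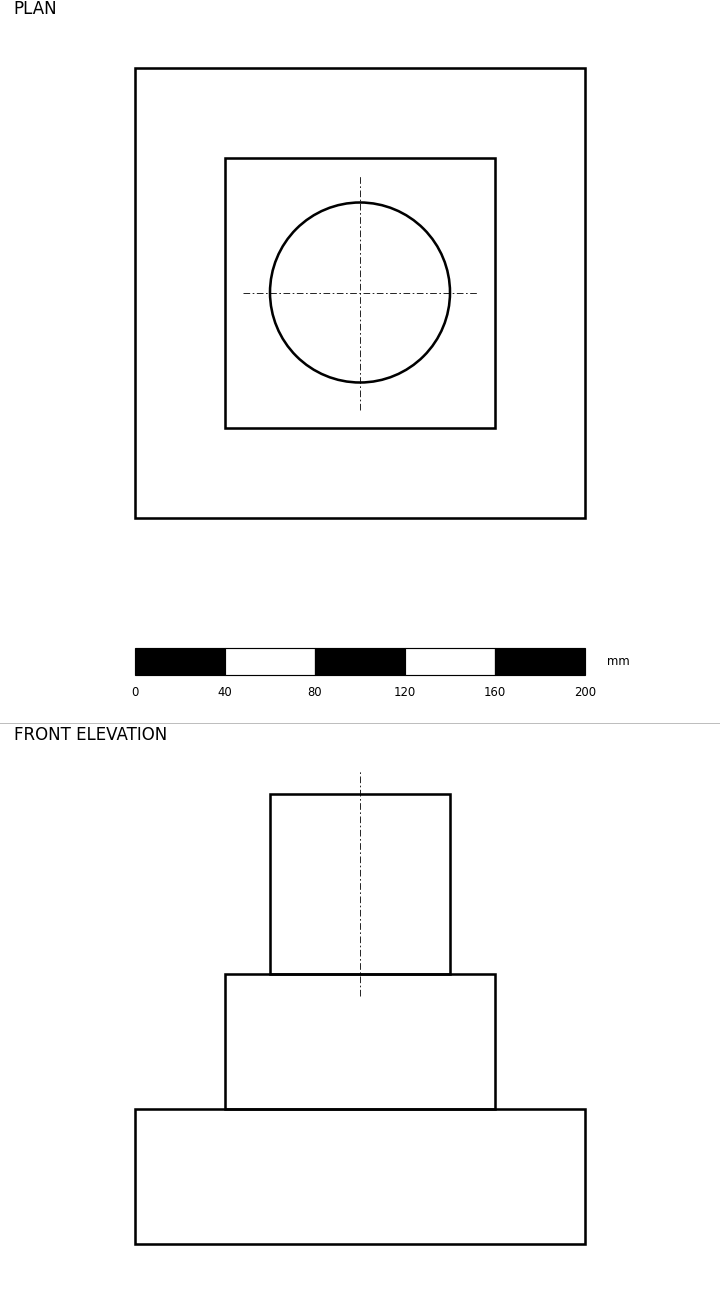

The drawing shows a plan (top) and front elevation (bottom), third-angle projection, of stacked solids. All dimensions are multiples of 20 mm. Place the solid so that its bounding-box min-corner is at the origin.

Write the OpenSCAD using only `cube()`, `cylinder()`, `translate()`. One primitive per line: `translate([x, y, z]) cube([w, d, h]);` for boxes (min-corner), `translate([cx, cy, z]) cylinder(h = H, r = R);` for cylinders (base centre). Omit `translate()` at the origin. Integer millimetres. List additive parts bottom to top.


cube([200, 200, 60]);
translate([40, 40, 60]) cube([120, 120, 60]);
translate([100, 100, 120]) cylinder(h = 80, r = 40);


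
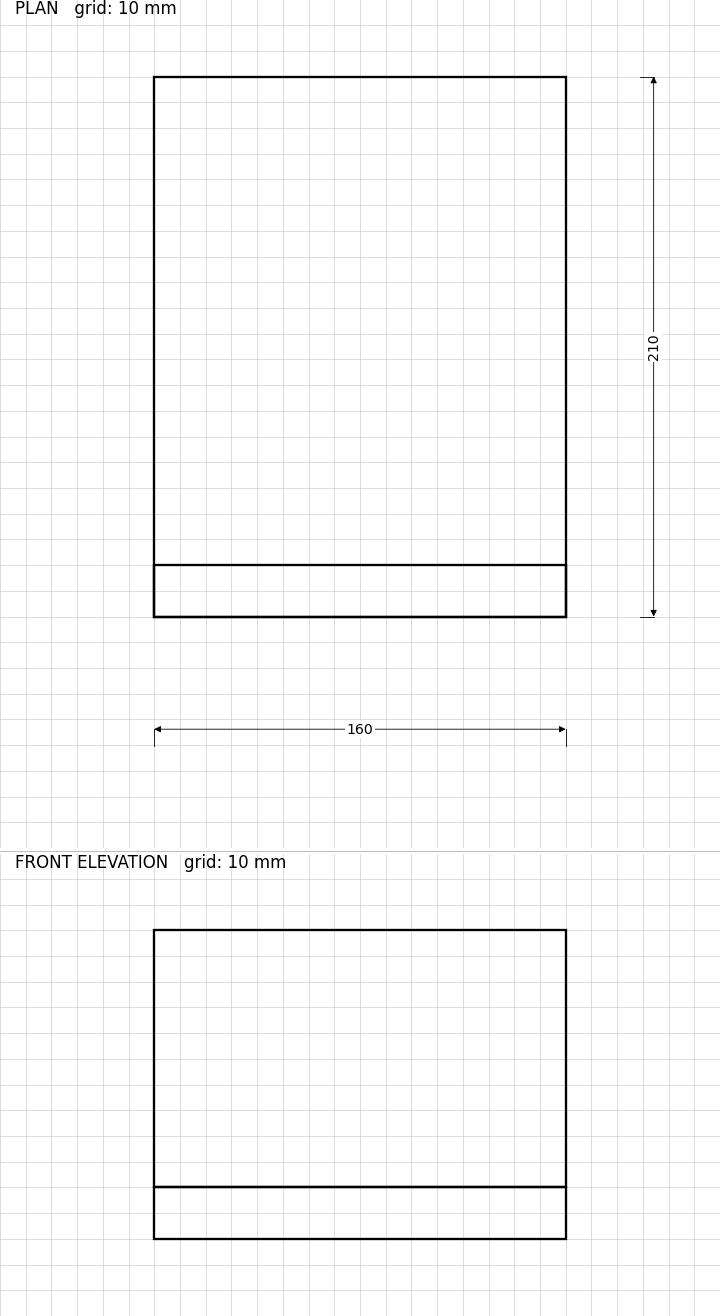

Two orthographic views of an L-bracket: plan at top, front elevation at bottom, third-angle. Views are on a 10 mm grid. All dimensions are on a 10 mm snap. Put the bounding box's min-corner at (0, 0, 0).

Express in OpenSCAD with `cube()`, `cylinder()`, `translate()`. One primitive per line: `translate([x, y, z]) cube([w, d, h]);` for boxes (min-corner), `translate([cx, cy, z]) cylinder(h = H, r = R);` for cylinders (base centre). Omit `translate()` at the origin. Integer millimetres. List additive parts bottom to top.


cube([160, 210, 20]);
translate([0, 0, 20]) cube([160, 20, 100]);
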